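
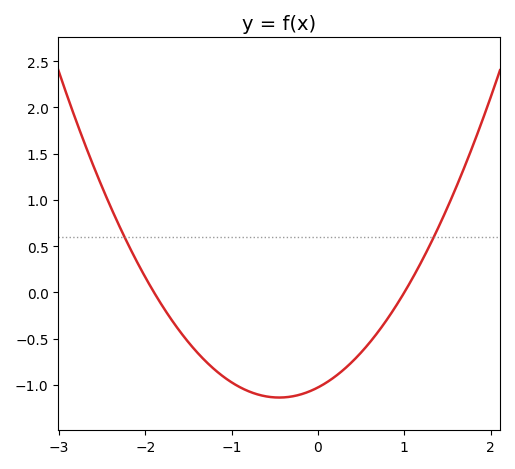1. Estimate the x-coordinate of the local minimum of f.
-0.4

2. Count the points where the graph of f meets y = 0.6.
2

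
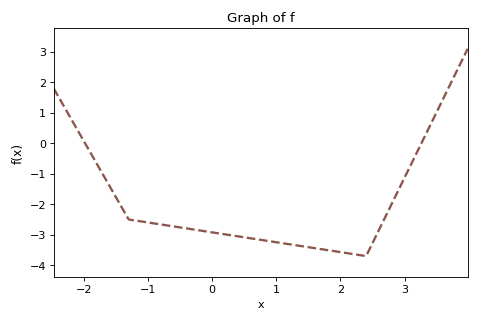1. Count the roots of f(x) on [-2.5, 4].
2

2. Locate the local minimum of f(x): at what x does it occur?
2.4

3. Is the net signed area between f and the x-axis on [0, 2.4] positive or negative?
negative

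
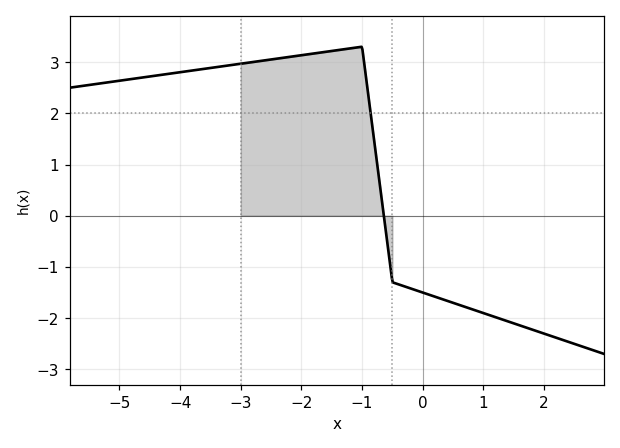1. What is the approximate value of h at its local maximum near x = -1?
3.3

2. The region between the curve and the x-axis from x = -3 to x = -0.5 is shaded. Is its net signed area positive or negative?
positive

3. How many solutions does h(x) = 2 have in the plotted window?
1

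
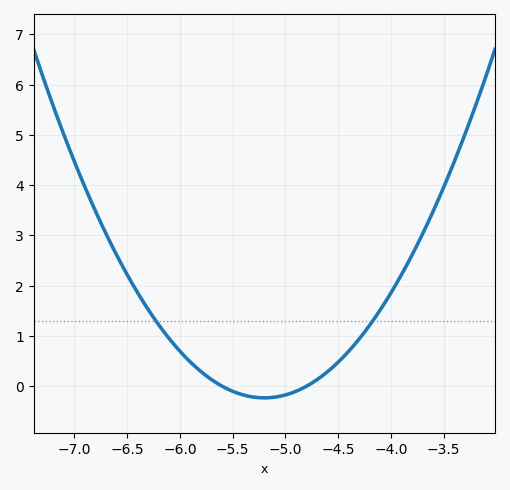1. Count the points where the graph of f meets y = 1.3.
2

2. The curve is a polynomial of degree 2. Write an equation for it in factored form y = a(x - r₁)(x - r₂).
y = 1.45(x + 5.6)(x + 4.8)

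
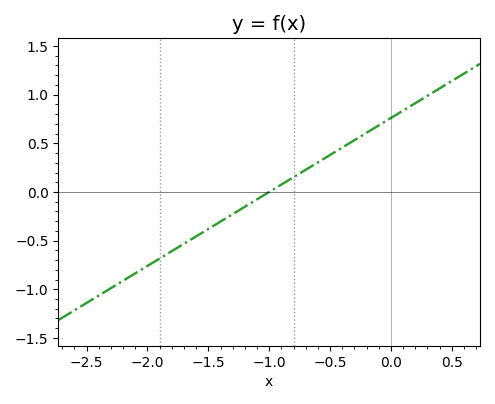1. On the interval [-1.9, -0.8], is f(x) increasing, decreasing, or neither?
increasing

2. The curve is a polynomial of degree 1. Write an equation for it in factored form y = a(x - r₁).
y = 0.76(x + 1)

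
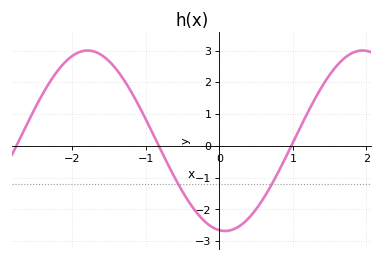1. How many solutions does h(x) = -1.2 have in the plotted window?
2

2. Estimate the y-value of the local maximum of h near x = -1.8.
3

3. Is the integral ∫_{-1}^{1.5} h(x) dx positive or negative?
negative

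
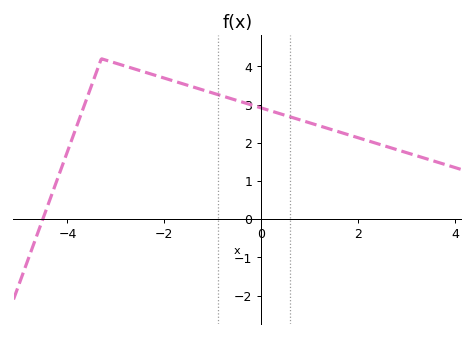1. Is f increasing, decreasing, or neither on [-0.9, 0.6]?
decreasing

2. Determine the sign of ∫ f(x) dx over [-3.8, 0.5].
positive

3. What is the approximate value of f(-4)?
1.8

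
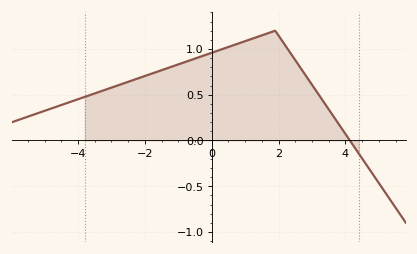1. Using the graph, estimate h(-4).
0.451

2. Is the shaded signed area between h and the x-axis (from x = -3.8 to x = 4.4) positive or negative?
positive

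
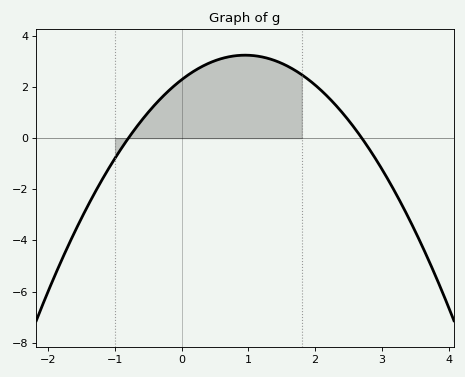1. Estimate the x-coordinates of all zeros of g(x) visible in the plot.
-0.8, 2.7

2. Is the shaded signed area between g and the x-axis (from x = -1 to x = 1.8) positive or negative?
positive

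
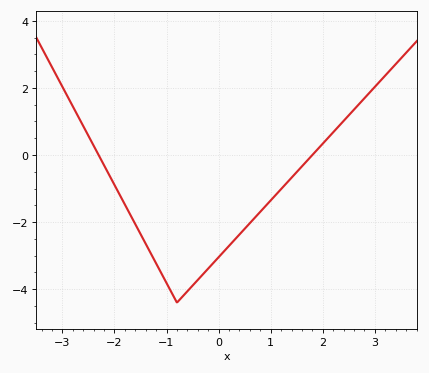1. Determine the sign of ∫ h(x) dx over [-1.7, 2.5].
negative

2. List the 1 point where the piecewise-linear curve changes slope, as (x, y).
(-0.8, -4.4)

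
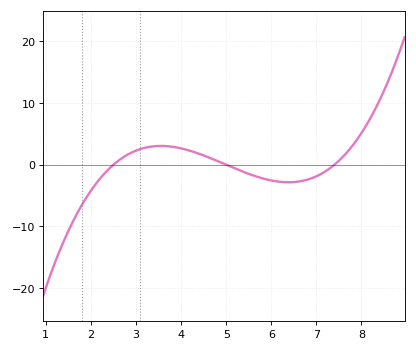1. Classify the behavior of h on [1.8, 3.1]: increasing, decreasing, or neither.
increasing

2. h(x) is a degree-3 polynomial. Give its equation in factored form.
y = 0.52(x - 2.5)(x - 5)(x - 7.4)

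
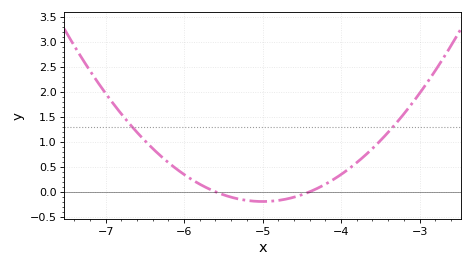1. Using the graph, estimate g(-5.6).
0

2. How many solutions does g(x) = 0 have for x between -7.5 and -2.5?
2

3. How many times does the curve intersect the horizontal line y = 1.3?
2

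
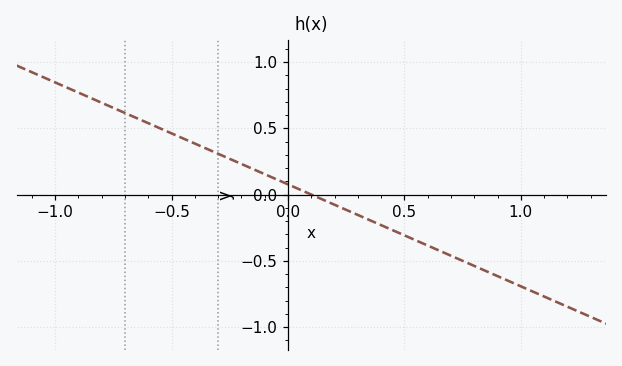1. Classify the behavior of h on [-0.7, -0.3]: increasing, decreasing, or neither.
decreasing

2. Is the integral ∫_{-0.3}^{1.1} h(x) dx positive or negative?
negative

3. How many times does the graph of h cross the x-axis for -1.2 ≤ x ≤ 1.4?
1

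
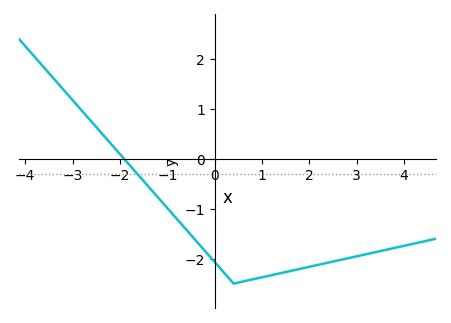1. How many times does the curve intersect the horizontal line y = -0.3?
1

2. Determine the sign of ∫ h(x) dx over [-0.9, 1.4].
negative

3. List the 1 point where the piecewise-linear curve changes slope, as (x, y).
(0.4, -2.5)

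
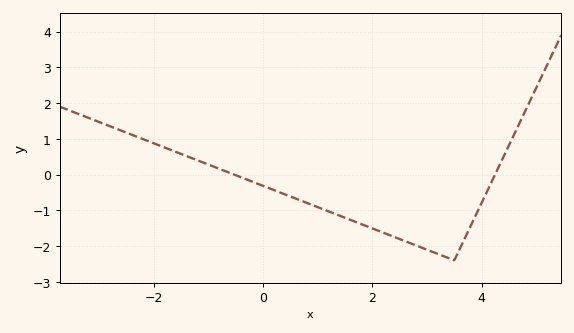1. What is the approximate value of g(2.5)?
-1.8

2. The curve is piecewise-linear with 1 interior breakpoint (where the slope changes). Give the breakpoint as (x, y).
(3.5, -2.4)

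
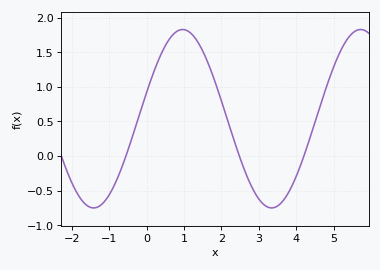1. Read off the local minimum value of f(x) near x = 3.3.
-0.75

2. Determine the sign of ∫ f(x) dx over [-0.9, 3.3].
positive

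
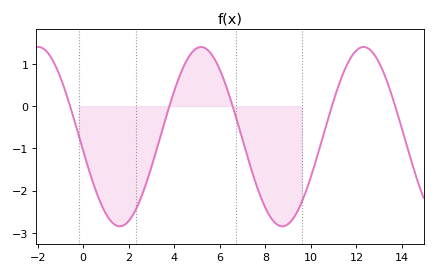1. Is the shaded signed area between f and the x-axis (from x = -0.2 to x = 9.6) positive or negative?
negative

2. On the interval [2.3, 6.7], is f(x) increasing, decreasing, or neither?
neither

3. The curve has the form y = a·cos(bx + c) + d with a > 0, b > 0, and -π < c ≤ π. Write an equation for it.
y = 2.12cos(0.88x + 1.73) - 0.72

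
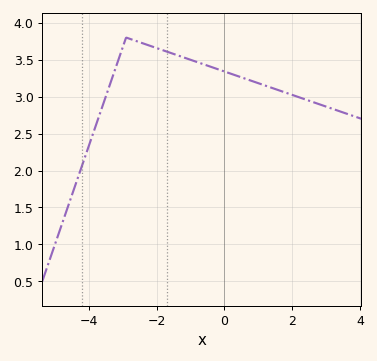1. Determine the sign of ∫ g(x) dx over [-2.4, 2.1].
positive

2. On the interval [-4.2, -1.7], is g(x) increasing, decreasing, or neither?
neither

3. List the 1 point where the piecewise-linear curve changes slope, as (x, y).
(-2.9, 3.8)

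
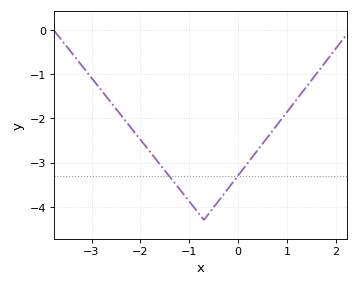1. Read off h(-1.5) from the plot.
-3.18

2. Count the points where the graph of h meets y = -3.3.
2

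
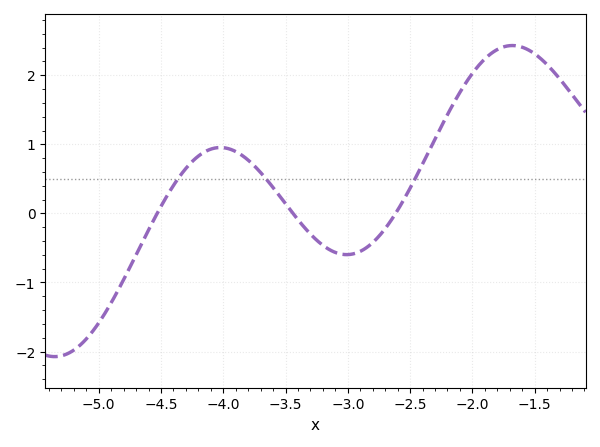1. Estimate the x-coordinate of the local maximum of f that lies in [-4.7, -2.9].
-4.02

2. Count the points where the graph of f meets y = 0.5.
3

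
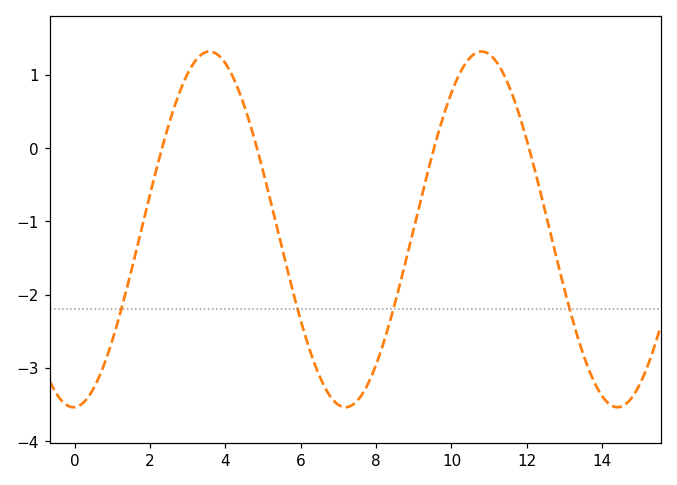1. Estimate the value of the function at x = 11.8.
0.5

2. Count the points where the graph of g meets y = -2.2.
4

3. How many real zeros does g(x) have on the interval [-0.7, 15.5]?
4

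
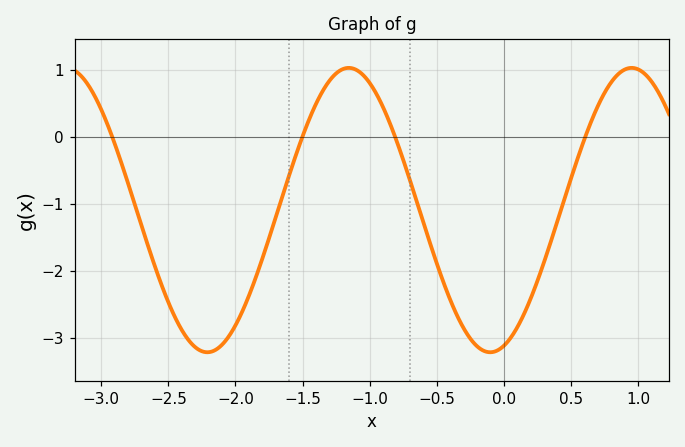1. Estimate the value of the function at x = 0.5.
-0.626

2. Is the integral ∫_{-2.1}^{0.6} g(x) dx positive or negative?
negative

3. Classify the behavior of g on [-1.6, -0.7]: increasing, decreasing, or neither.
neither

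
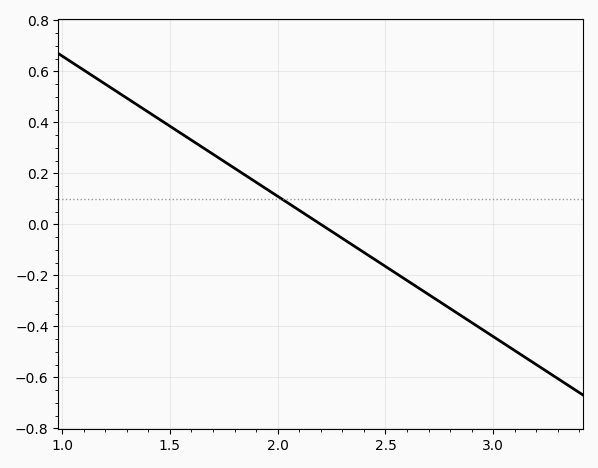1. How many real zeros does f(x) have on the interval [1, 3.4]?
1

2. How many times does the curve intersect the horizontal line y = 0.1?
1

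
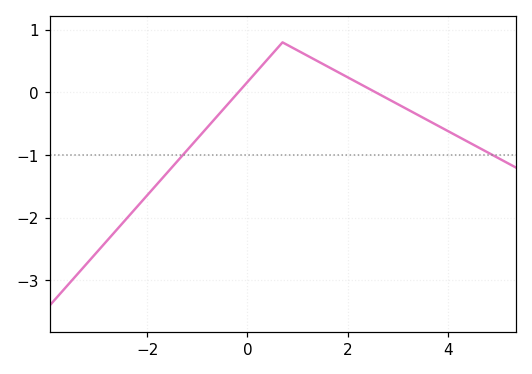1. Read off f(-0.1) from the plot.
0.078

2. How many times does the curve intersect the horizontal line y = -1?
2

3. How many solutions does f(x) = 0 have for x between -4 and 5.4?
2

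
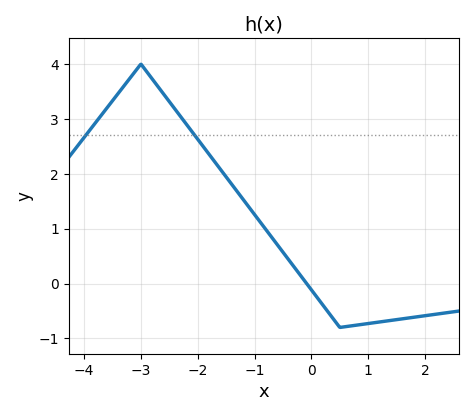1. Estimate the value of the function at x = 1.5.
-0.658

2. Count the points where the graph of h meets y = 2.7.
2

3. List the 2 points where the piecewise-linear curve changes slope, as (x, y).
(-3, 4); (0.5, -0.8)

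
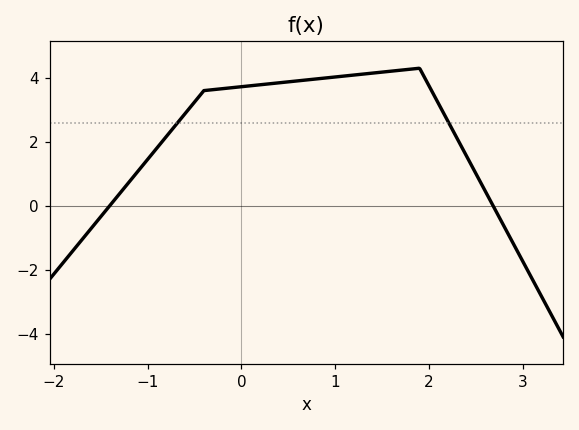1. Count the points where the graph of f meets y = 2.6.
2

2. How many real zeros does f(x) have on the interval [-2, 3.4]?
2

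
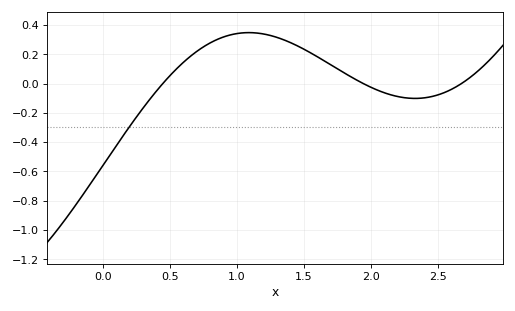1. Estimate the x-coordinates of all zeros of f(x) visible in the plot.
0.447, 1.94, 2.67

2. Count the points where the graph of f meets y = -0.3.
1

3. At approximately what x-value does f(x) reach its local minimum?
2.33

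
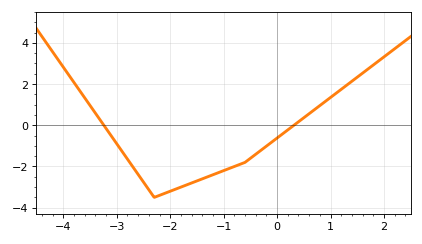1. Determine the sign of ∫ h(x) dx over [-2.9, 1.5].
negative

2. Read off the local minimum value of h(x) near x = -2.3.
-3.4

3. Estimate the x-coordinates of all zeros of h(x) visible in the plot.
-3.2, 0.3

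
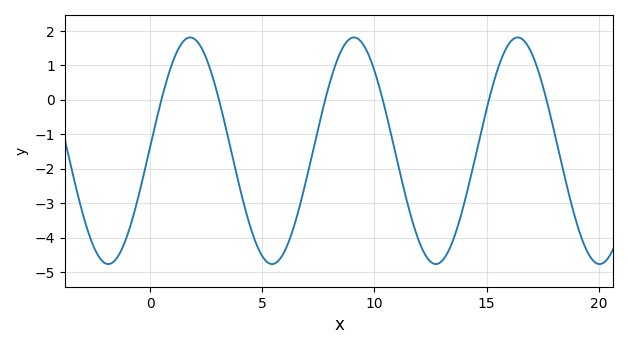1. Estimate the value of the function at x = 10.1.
0.6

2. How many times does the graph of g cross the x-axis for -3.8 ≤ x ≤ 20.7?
6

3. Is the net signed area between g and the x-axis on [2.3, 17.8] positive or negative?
negative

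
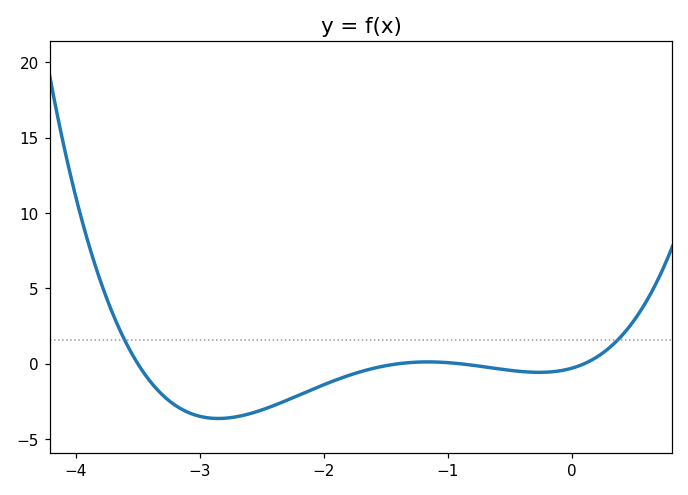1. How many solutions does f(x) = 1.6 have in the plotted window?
2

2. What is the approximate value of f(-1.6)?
-0.5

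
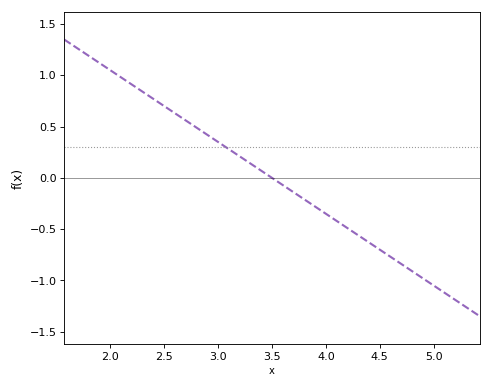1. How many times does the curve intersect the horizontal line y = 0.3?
1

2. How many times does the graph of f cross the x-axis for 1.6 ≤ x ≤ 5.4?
1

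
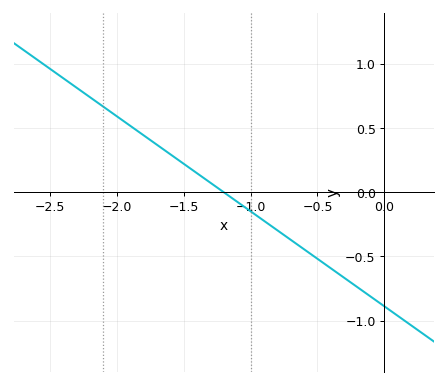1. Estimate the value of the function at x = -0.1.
-0.8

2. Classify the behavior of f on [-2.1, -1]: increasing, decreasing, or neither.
decreasing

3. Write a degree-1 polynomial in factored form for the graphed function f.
y = -0.74(x + 1.2)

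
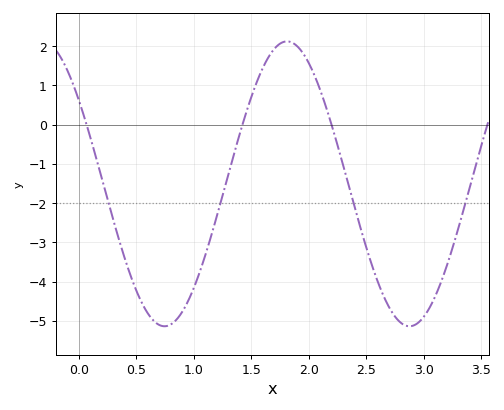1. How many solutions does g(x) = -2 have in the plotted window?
4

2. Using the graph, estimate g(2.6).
-4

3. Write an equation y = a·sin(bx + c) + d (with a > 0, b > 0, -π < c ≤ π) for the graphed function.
y = 3.63sin(2.95x + 2.51) - 1.51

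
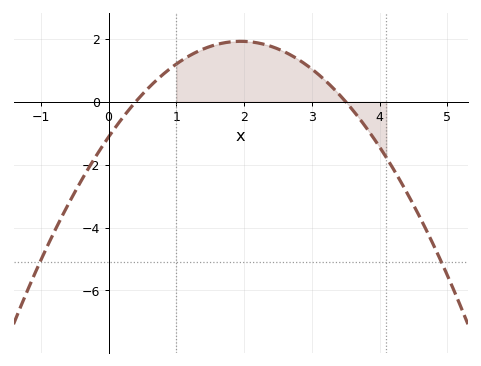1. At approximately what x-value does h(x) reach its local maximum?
2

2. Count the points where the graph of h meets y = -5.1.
2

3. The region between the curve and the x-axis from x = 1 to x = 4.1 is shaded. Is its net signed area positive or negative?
positive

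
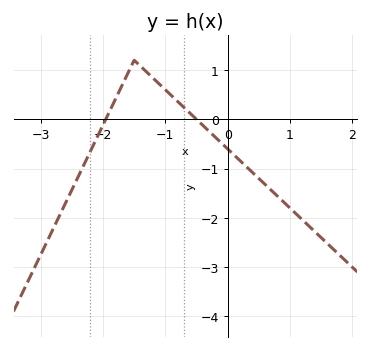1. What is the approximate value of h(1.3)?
-2.2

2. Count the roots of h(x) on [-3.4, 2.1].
2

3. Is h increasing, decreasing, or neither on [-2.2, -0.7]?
neither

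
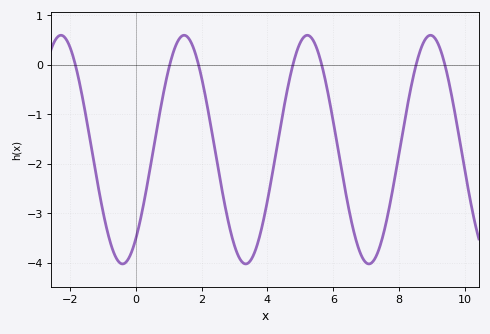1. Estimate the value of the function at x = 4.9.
0.3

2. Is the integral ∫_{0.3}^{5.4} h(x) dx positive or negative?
negative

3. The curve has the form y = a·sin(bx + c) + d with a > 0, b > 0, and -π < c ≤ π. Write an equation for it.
y = 2.31sin(1.7x - 0.9) - 1.71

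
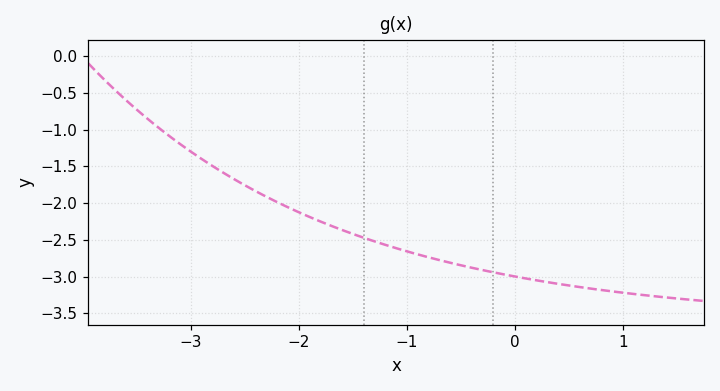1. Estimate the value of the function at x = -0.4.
-2.88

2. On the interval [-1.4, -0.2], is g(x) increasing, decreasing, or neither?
decreasing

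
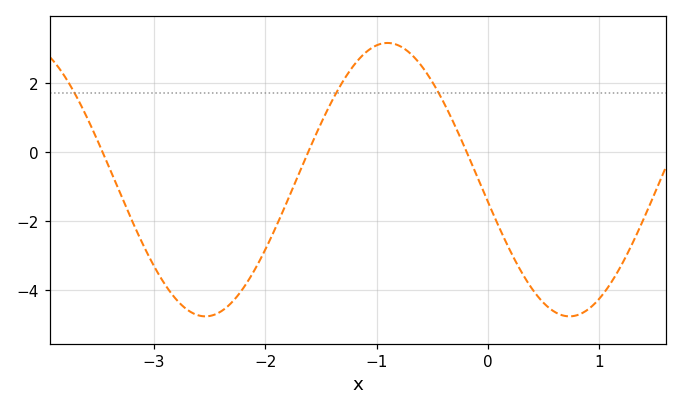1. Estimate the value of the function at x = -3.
-3.4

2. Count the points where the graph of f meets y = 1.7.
3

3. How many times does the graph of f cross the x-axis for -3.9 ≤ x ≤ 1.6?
3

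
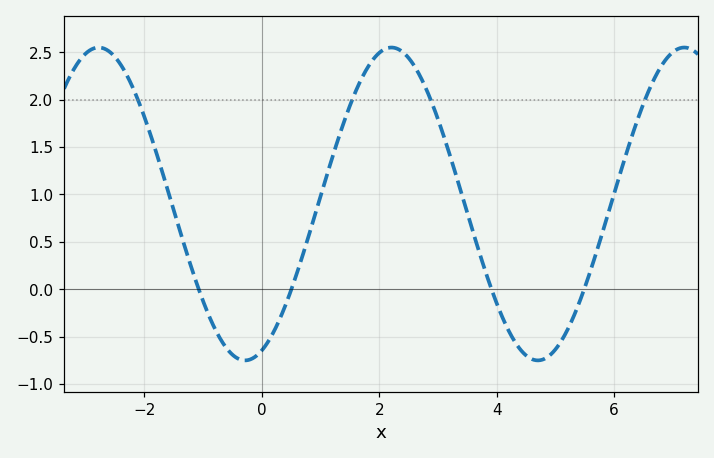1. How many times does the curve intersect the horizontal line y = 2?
4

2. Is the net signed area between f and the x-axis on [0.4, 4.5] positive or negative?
positive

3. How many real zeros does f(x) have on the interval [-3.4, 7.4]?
4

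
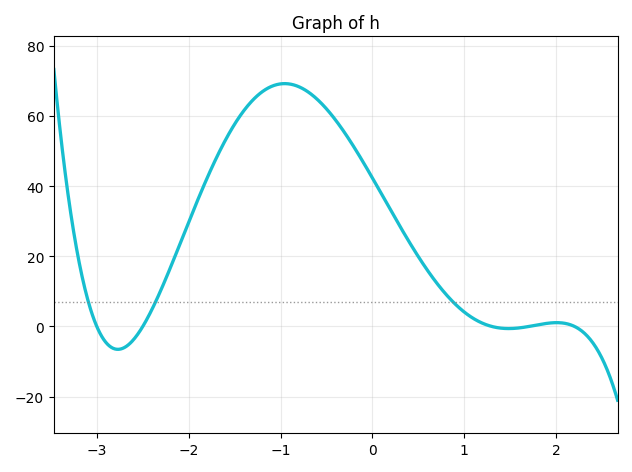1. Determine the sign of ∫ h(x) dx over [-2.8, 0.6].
positive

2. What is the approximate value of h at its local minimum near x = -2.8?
-6.51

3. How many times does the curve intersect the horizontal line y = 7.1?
3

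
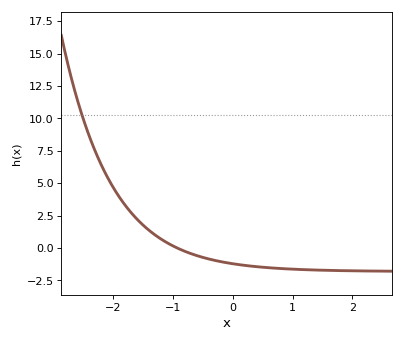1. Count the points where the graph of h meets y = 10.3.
1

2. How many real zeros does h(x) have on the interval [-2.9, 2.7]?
1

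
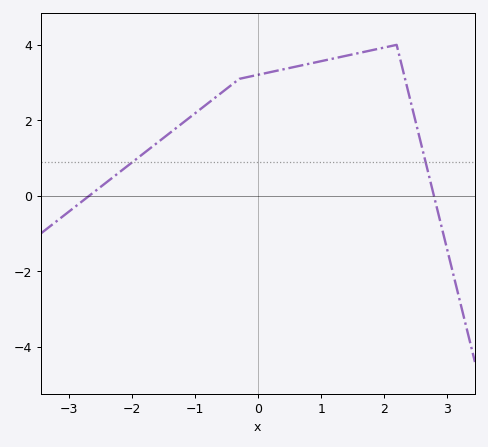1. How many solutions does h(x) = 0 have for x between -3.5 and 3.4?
2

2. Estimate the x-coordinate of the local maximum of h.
2.2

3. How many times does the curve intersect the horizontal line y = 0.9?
2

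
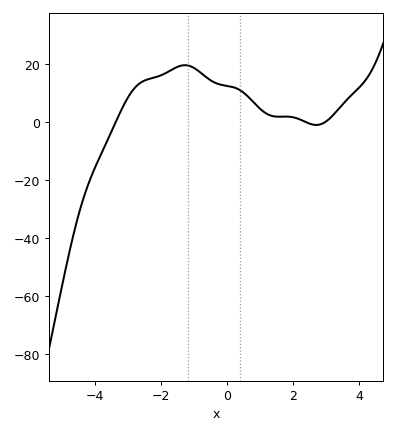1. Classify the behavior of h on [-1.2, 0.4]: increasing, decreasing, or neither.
decreasing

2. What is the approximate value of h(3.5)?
6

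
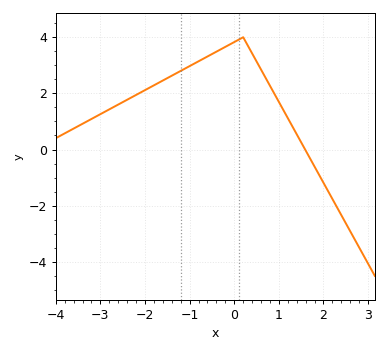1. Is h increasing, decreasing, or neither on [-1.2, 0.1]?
increasing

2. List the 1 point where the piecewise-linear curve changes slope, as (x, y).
(0.2, 4)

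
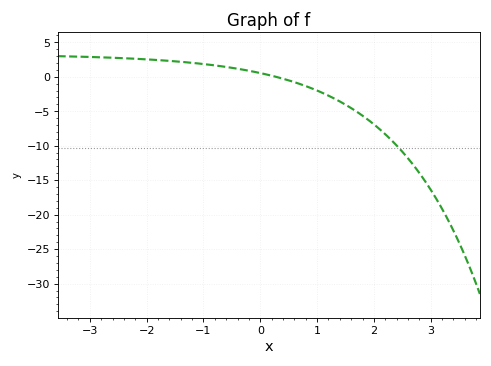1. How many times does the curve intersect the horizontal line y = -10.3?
1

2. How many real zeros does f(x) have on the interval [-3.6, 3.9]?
1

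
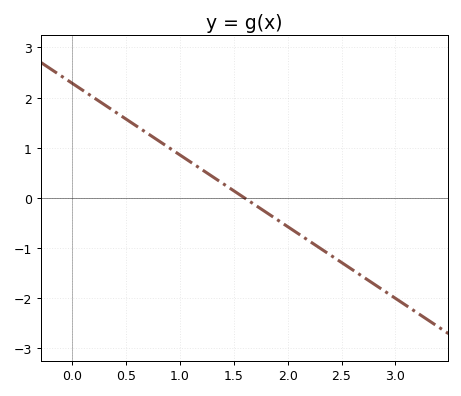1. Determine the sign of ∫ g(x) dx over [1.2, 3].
negative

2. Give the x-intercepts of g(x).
1.6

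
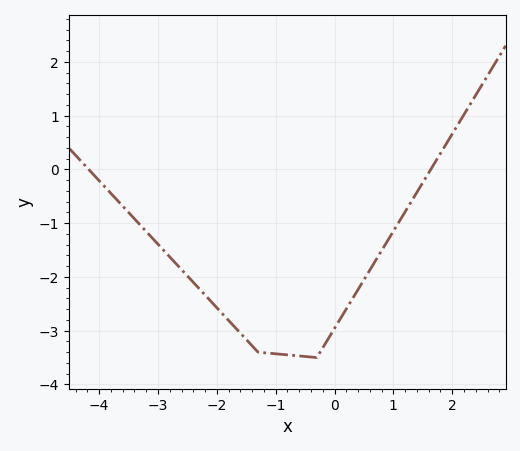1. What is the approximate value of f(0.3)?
-2.4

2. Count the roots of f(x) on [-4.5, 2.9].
2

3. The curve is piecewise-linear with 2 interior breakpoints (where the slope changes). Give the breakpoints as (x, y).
(-1.3, -3.4); (-0.3, -3.5)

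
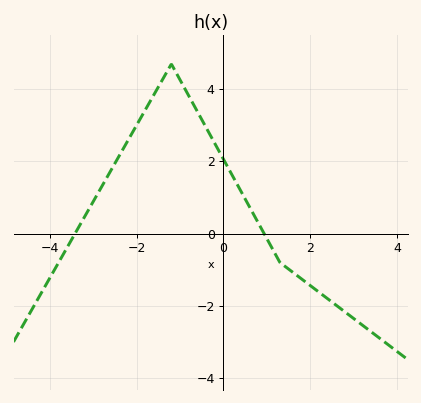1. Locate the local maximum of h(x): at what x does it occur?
-1.2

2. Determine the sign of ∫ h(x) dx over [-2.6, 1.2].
positive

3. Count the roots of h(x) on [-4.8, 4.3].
2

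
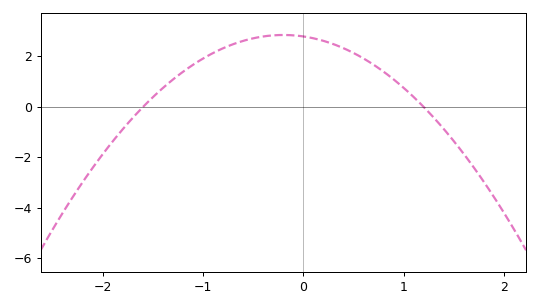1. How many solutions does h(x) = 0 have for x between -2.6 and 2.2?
2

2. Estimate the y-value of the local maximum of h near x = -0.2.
2.8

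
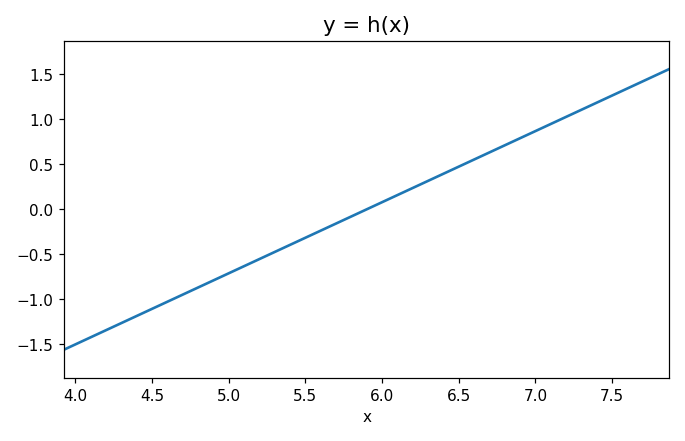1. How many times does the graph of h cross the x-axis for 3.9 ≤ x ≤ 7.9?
1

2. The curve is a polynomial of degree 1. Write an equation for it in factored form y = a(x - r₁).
y = 0.79(x - 5.9)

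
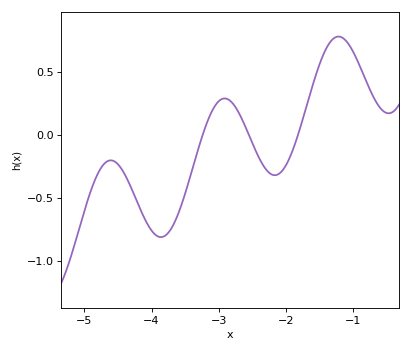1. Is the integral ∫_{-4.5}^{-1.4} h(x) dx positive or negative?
negative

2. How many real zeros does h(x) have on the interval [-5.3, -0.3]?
3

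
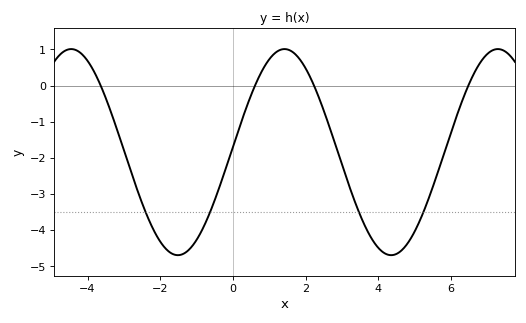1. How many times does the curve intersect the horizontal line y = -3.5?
4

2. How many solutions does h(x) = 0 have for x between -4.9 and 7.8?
4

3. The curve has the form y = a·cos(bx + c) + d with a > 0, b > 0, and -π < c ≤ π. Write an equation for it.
y = 2.85cos(1.07x - 1.52) - 1.84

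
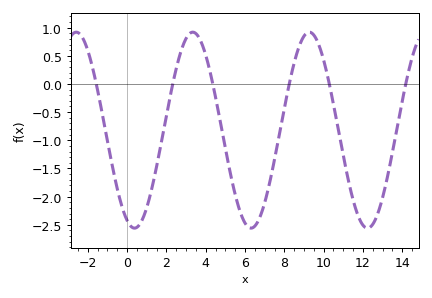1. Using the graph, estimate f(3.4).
0.917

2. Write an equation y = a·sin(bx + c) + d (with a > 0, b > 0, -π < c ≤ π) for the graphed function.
y = 1.74sin(1.06x - 1.97) - 0.82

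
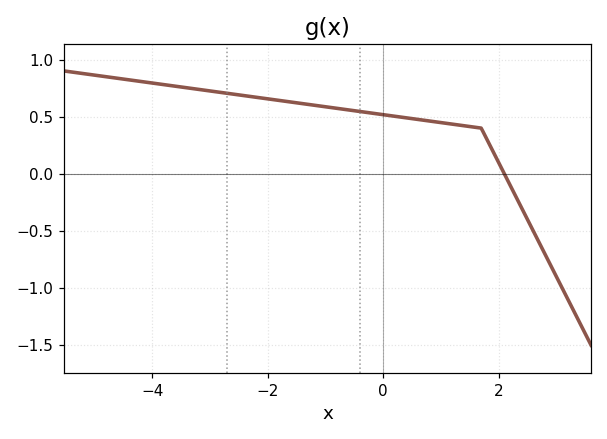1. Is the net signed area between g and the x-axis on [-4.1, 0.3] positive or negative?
positive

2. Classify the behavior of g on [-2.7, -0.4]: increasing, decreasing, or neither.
decreasing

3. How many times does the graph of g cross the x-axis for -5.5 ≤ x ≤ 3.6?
1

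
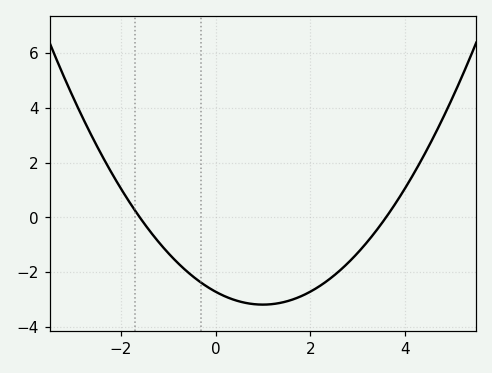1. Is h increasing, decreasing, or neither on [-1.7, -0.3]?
decreasing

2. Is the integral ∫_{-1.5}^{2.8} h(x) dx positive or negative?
negative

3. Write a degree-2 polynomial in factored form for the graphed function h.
y = 0.47(x + 1.6)(x - 3.6)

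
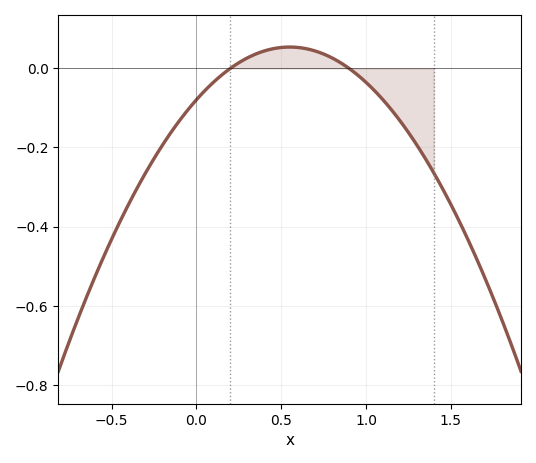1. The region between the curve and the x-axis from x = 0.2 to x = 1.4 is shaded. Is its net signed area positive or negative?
negative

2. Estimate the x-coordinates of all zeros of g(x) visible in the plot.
0.2, 0.9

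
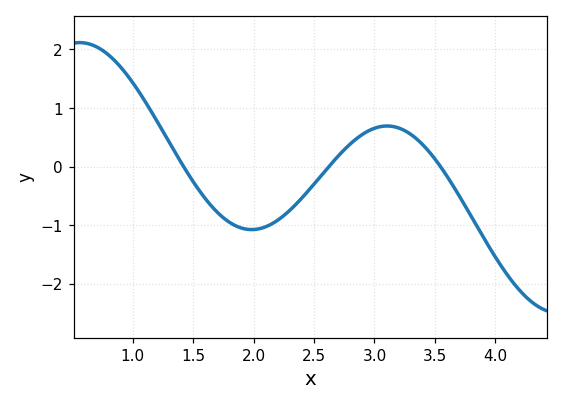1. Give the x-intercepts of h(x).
1.42, 2.62, 3.55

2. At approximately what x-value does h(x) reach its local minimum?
1.98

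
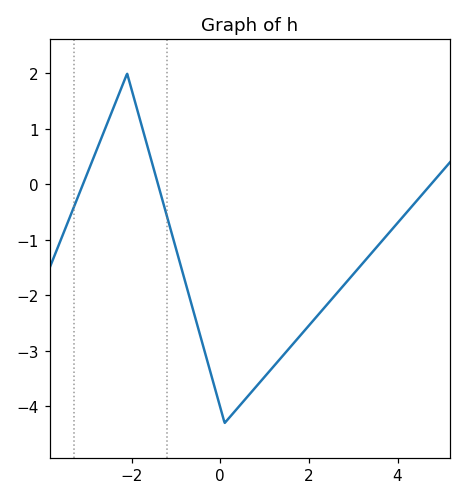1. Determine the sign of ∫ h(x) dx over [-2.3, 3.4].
negative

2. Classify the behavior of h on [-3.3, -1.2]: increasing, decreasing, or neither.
neither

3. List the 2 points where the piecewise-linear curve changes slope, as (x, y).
(-2.1, 2); (0.1, -4.3)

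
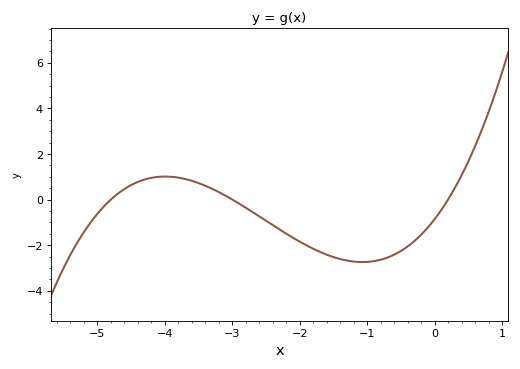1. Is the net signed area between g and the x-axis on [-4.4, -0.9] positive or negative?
negative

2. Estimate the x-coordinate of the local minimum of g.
-1.07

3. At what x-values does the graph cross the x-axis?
-4.8, -3, 0.2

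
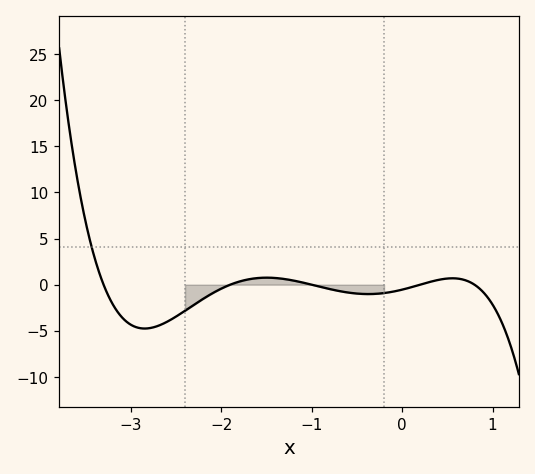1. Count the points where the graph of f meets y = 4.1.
1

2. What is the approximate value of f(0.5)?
0.665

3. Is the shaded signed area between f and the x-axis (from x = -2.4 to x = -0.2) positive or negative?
negative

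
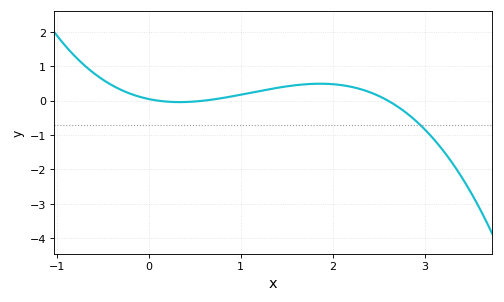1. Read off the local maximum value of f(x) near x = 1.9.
0.492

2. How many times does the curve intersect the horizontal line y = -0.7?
1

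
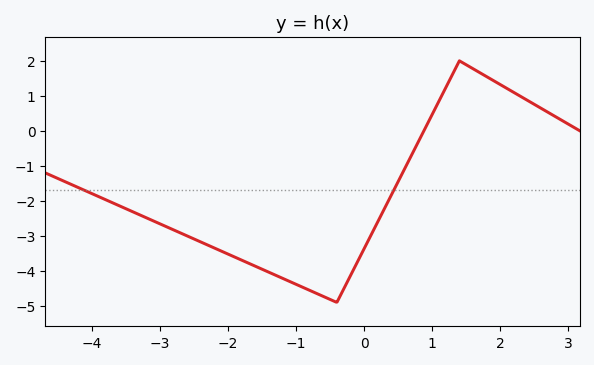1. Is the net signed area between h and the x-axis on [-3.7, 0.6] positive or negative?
negative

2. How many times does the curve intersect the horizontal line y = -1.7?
2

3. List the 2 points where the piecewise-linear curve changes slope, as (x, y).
(-0.4, -4.9); (1.4, 2)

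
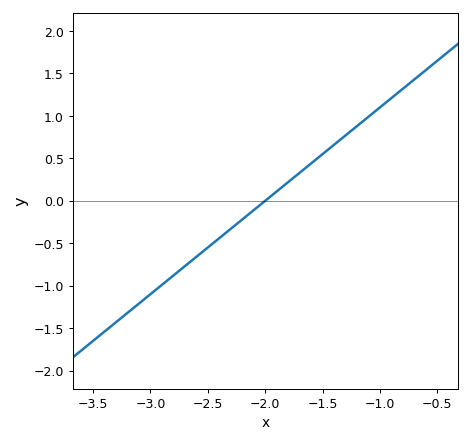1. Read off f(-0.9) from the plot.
1.2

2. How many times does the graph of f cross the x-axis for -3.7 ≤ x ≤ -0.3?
1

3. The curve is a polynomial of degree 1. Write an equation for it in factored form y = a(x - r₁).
y = 1.1(x + 2)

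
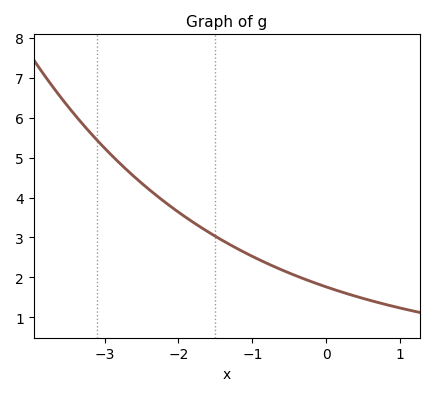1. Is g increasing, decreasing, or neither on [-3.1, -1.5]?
decreasing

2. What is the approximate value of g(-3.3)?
5.8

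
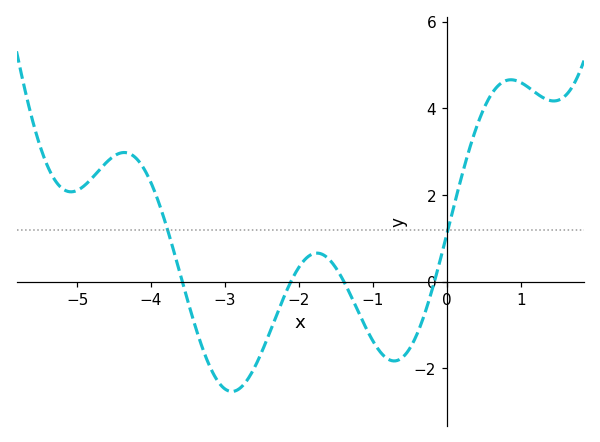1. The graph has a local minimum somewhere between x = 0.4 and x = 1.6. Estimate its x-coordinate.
1.4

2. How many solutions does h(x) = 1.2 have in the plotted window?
2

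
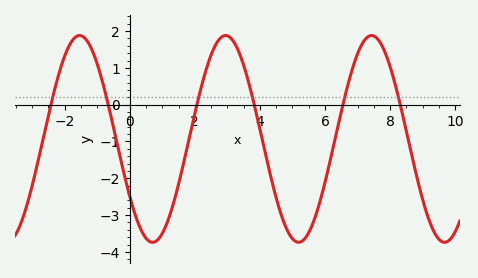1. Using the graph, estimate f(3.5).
1.07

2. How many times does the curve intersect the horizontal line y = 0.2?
6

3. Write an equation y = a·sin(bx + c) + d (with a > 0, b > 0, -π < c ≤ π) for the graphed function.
y = 2.81sin(1.4x - 2.55) - 0.93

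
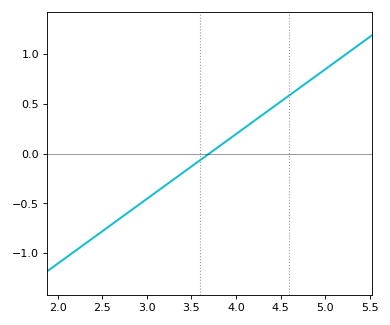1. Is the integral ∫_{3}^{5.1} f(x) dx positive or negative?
positive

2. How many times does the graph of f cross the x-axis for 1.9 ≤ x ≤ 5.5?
1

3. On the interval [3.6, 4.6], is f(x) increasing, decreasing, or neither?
increasing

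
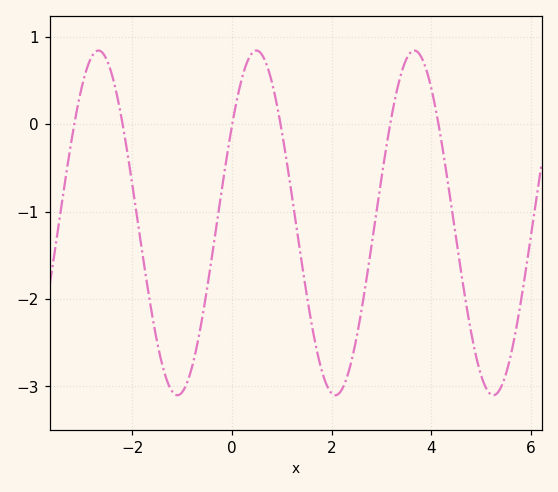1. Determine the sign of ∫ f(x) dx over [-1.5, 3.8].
negative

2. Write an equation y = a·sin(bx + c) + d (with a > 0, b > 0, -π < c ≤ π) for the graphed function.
y = 1.97sin(2x + 0.6) - 1.13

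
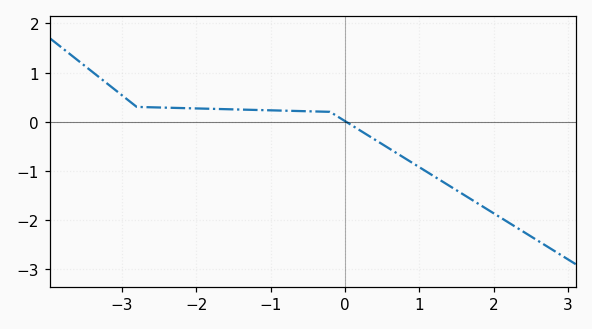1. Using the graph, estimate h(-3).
0.539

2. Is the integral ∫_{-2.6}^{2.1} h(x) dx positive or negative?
negative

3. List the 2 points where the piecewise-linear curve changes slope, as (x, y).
(-2.8, 0.3); (-0.2, 0.2)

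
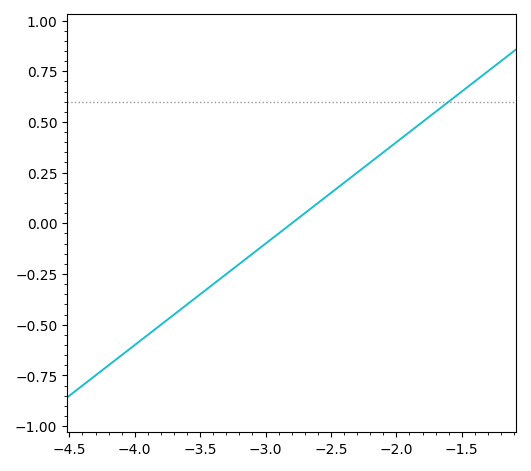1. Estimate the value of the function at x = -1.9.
0.44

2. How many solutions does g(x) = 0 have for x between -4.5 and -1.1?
1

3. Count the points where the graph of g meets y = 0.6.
1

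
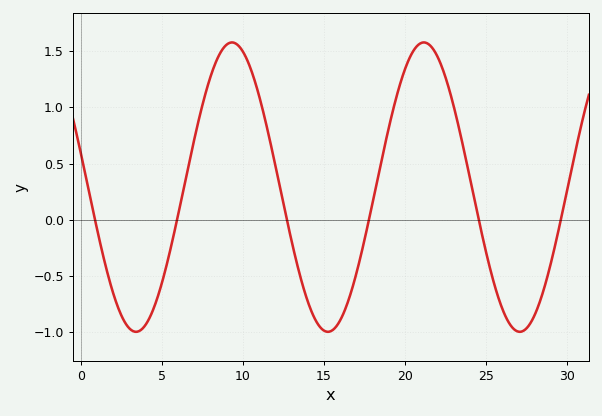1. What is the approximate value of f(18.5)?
0.5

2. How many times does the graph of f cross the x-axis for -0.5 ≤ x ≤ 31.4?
6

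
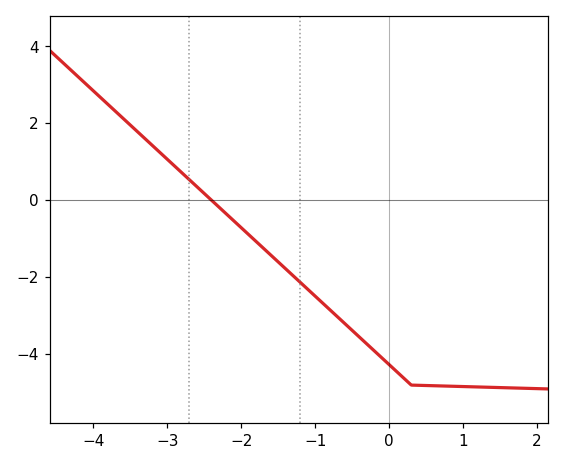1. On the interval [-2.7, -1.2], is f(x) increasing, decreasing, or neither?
decreasing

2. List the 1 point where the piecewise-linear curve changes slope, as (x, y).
(0.3, -4.8)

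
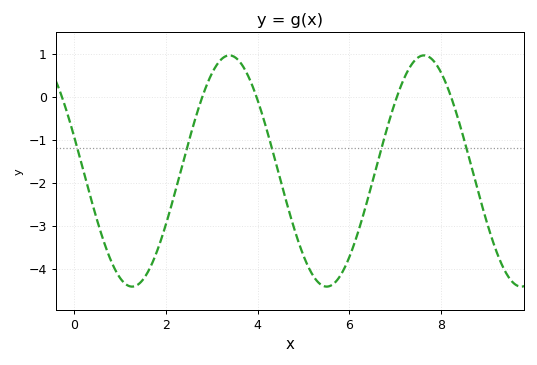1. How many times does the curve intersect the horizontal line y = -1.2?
5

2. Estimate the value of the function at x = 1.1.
-4.3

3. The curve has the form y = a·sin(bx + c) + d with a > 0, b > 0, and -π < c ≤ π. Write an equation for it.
y = 2.69sin(1.5x + 2.8) - 1.73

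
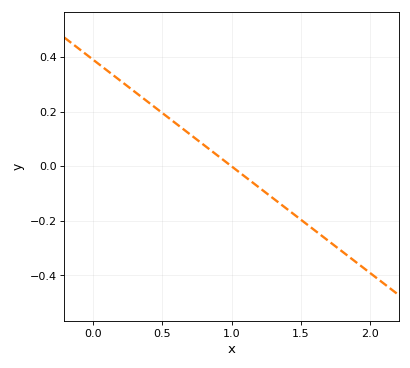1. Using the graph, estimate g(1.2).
-0.078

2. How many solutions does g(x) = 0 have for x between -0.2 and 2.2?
1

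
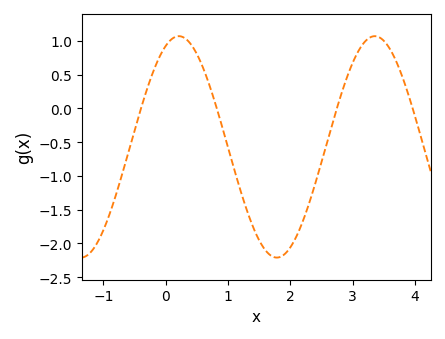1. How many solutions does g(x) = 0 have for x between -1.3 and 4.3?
4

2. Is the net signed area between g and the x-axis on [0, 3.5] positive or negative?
negative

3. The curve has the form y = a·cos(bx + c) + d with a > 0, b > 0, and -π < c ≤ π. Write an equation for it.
y = 1.64cos(2x - 0.422) - 0.57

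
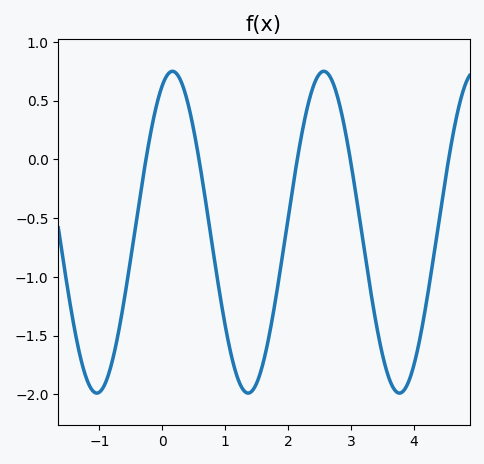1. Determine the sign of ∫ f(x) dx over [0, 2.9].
negative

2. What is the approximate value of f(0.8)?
-0.752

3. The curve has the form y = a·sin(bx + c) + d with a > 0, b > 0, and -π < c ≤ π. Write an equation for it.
y = 1.37sin(2.61x + 1.15) - 0.62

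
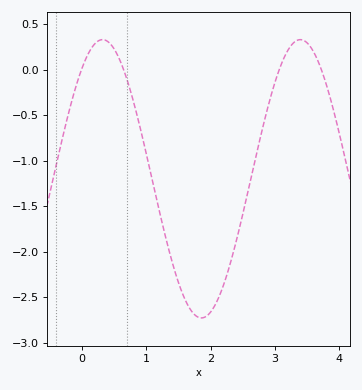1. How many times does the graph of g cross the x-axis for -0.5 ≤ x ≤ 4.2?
4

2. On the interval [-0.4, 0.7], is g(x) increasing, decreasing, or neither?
neither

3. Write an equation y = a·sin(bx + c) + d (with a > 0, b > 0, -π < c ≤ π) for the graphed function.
y = 1.53sin(2.04x + 0.922) - 1.2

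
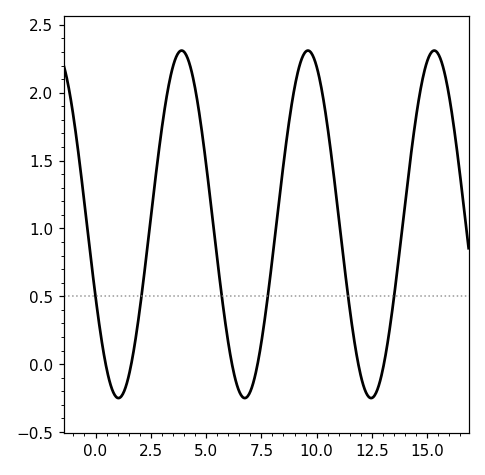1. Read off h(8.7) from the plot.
1.73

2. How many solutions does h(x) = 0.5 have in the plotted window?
6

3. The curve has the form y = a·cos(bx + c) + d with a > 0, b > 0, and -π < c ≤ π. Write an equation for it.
y = 1.28cos(1.1x + 2) + 1.03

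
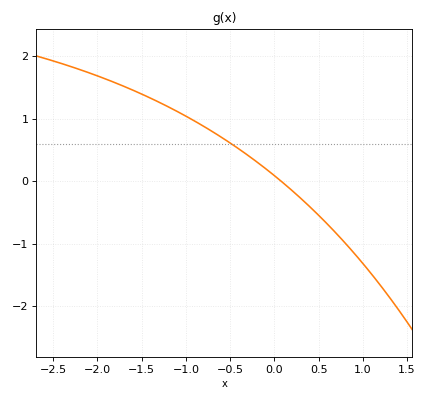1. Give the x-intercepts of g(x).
0.1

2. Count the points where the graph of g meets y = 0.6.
1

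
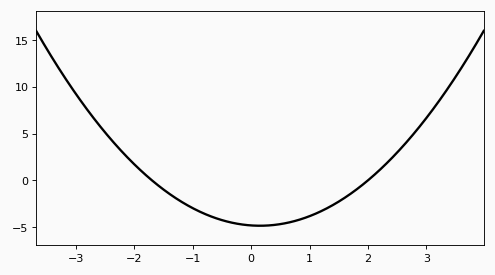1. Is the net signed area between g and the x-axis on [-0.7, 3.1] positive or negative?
negative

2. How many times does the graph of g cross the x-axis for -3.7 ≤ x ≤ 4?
2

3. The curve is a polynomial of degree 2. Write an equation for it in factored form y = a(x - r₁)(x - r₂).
y = 1.42(x + 1.7)(x - 2)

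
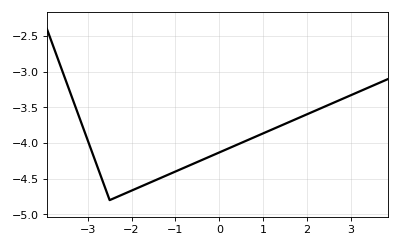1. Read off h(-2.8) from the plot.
-4.3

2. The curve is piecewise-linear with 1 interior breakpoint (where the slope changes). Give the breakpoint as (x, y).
(-2.5, -4.8)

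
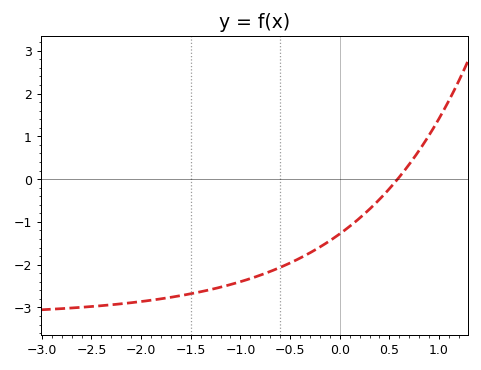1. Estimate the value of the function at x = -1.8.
-2.8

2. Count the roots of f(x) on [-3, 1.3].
1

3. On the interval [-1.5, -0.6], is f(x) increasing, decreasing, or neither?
increasing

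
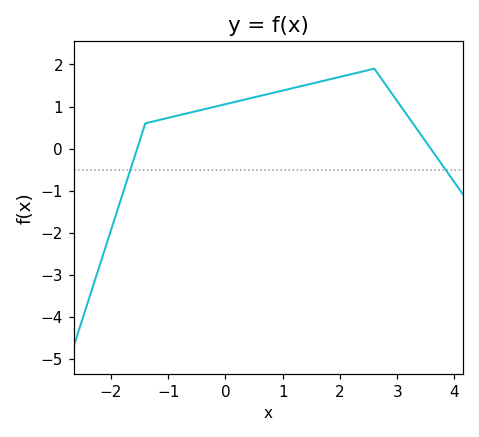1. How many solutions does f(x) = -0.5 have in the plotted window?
2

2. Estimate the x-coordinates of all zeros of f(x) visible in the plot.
-1.54, 3.58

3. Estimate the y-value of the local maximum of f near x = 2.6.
1.9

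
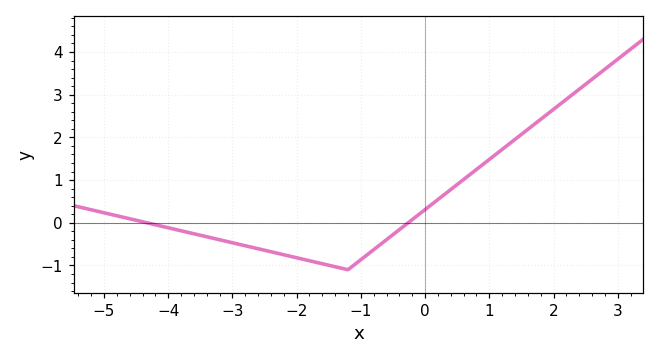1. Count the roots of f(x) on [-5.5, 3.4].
2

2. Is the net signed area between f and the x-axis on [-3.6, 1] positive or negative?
negative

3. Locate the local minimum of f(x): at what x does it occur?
-1.2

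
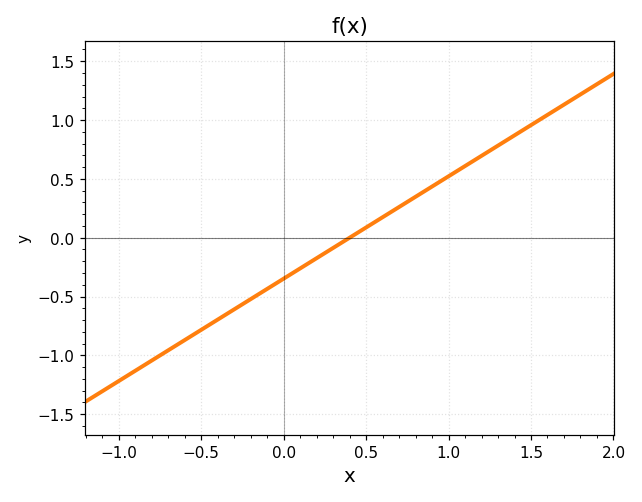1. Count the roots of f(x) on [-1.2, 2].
1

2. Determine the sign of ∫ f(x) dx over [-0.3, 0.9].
negative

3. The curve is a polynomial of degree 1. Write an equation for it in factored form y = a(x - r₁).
y = 0.87(x - 0.4)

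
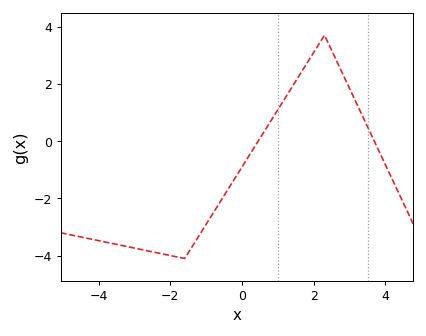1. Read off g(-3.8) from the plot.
-3.6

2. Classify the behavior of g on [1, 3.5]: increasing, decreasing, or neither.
neither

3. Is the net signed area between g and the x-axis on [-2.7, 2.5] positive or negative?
negative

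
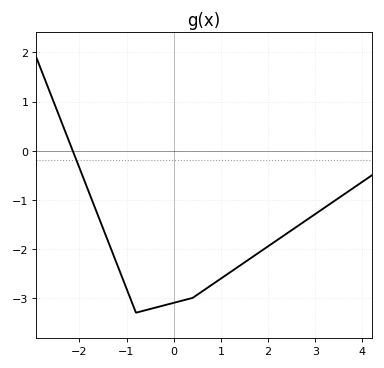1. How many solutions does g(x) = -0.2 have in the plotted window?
1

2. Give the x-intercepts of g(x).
-2.14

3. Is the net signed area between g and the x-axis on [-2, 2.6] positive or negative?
negative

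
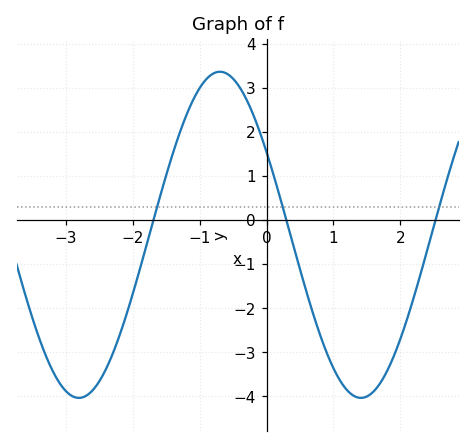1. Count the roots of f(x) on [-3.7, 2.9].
3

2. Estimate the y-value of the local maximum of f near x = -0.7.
3.4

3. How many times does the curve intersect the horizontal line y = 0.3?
3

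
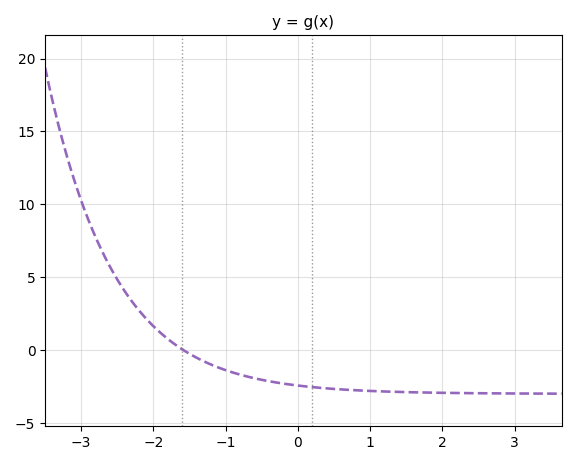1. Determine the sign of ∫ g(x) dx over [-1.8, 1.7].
negative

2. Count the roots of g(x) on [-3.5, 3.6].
1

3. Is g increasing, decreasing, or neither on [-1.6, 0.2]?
decreasing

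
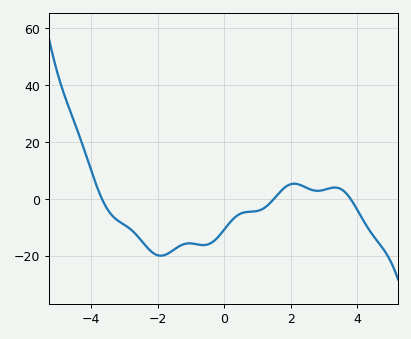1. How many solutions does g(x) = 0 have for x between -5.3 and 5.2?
3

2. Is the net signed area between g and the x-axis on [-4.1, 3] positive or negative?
negative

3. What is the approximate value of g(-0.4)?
-15.5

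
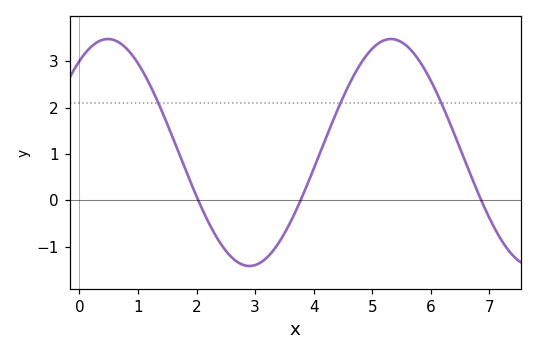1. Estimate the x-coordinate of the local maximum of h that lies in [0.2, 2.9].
0.4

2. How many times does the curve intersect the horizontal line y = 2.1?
3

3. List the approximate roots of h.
2, 3.8, 6.8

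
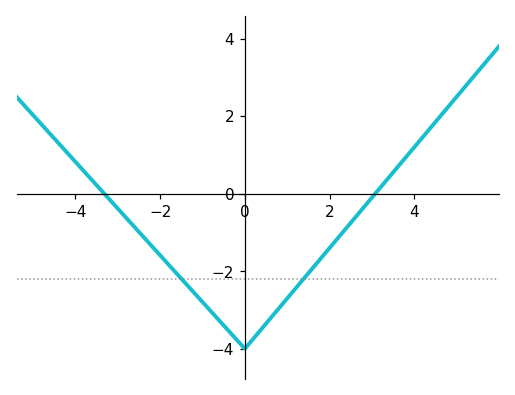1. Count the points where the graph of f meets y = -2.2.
2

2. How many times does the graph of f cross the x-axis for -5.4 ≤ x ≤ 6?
2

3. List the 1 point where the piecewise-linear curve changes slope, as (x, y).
(0, -4)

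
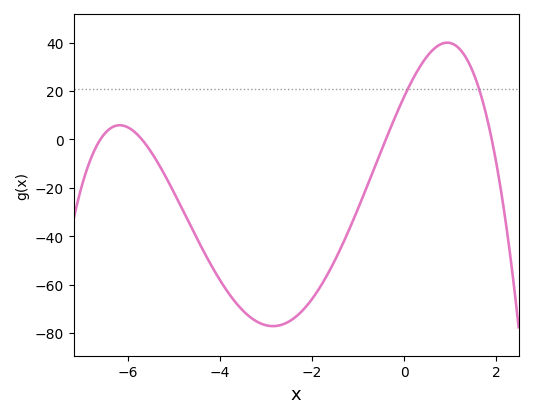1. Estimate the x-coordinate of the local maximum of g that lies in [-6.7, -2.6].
-6.2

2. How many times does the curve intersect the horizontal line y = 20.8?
2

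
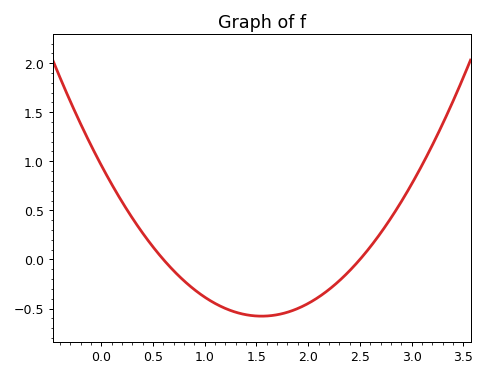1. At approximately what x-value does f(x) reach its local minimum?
1.55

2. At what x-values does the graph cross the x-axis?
0.6, 2.5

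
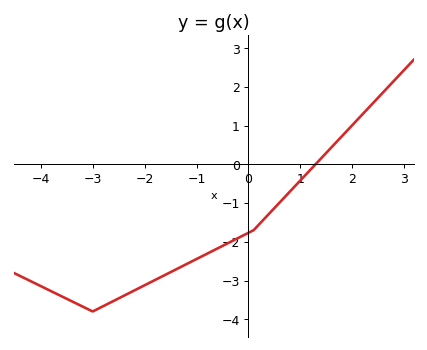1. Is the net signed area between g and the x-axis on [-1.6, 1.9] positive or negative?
negative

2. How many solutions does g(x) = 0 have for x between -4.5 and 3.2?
1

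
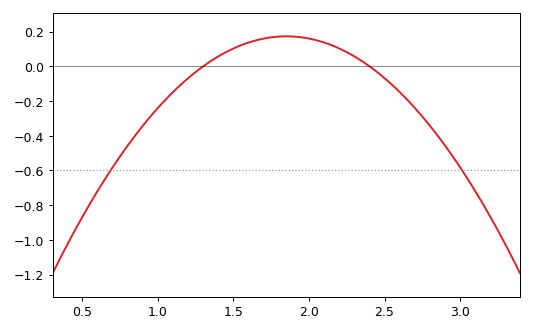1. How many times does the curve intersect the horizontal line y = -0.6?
2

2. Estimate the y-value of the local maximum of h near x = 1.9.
0.18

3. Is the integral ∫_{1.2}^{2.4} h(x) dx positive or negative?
positive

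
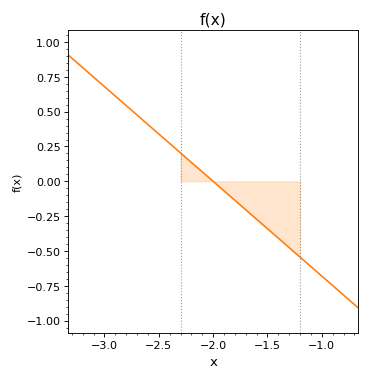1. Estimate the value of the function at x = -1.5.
-0.34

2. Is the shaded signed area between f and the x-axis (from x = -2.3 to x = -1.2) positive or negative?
negative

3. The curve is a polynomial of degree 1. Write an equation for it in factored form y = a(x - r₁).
y = -0.68(x + 2)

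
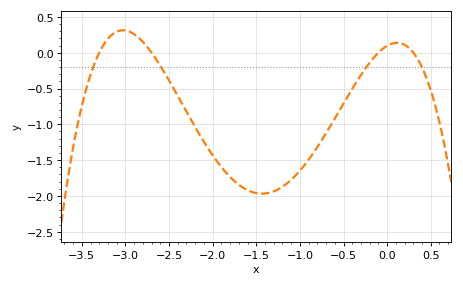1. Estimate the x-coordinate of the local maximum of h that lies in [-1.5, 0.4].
0.1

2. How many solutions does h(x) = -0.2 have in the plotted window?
4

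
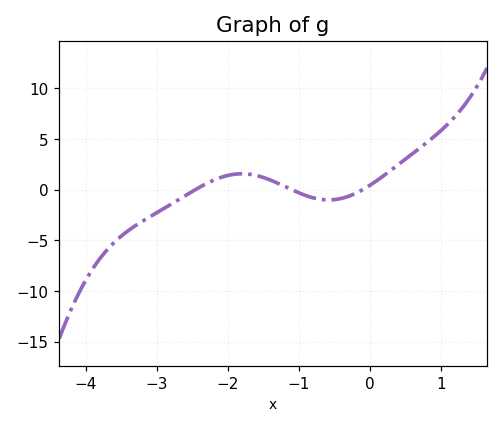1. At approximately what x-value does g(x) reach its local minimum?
-0.583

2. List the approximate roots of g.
-2.46, -1.11, -0.101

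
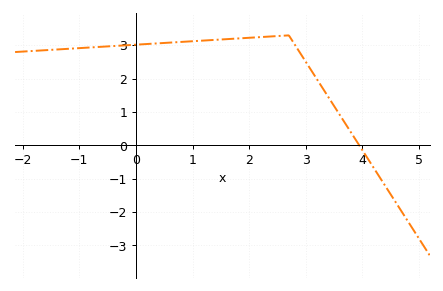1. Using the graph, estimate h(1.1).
3.1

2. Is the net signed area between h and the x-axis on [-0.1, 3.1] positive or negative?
positive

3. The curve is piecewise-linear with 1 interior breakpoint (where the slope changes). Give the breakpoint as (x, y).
(2.7, 3.3)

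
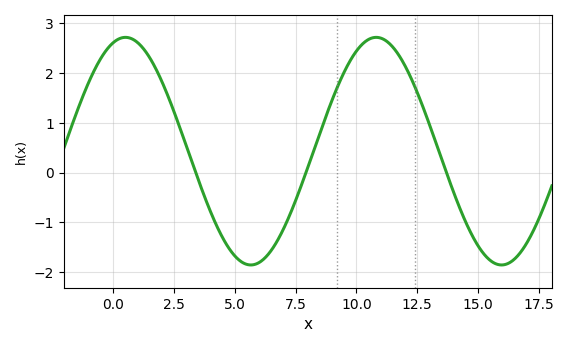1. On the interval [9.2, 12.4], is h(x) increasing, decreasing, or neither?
neither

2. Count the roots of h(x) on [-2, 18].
3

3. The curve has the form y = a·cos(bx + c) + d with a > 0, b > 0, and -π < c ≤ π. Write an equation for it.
y = 2.29cos(0.61x - 0.312) + 0.43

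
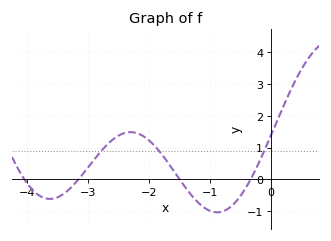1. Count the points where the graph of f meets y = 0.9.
3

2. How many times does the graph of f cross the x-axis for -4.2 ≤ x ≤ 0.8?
4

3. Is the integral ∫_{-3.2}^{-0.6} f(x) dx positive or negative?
positive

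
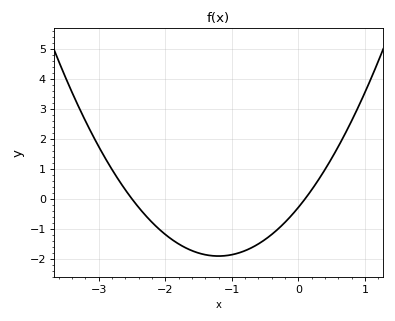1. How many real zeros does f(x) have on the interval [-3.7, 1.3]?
2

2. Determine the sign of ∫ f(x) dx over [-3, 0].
negative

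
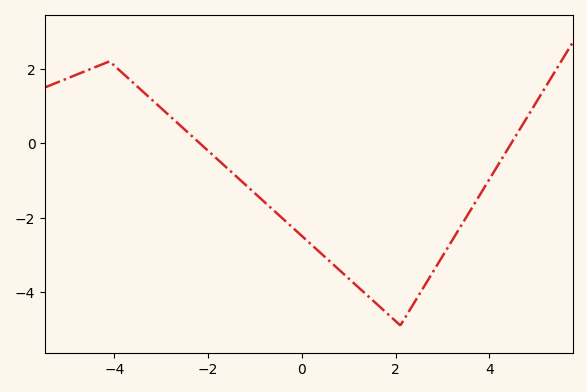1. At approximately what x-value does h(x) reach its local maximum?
-4.2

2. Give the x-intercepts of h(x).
-2.2, 4.4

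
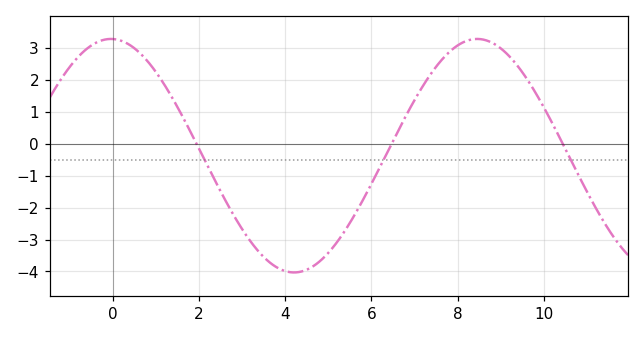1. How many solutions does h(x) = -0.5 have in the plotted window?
3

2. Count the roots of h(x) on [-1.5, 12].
3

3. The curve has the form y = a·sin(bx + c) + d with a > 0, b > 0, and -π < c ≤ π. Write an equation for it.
y = 3.65sin(0.74x + 1.6) - 0.38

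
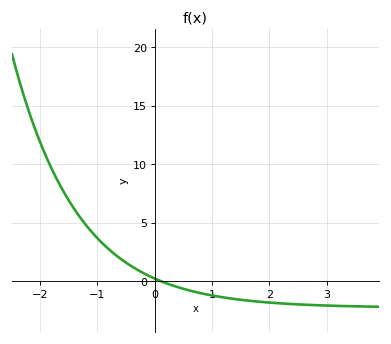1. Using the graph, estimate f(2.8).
-2.06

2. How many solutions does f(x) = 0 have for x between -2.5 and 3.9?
1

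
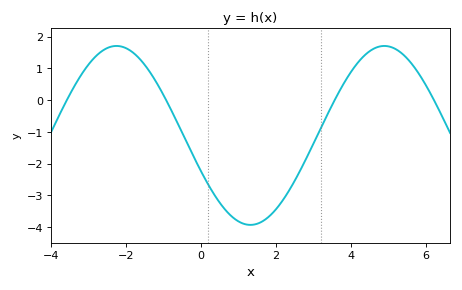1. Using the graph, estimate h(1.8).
-3.68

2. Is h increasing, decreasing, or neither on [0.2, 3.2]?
neither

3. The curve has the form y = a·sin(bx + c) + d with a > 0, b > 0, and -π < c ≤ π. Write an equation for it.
y = 2.82sin(0.88x - 2.73) - 1.11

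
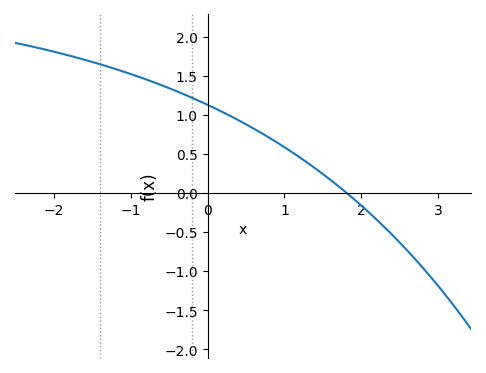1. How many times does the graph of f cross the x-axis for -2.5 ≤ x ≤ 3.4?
1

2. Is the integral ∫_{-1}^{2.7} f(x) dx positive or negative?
positive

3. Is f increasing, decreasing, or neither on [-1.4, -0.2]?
decreasing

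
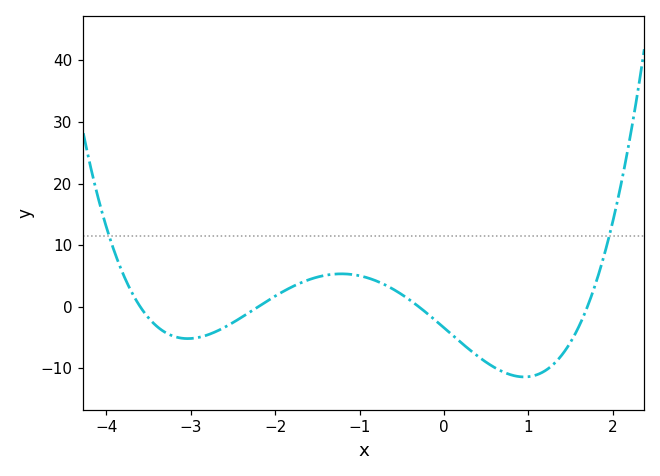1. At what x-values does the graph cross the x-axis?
-3.6, -2.2, -0.3, 1.7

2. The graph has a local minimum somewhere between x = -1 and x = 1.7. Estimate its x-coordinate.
0.951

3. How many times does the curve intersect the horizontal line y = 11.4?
2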